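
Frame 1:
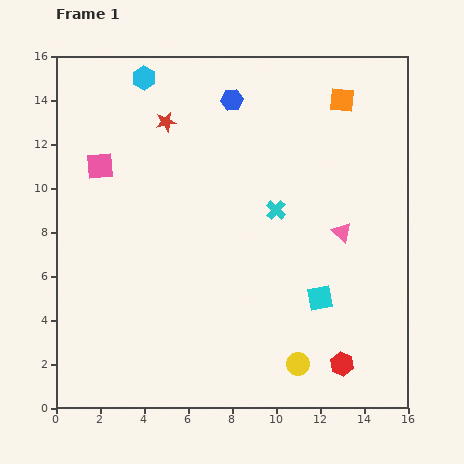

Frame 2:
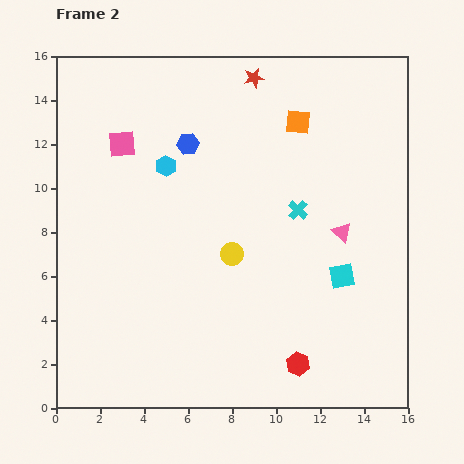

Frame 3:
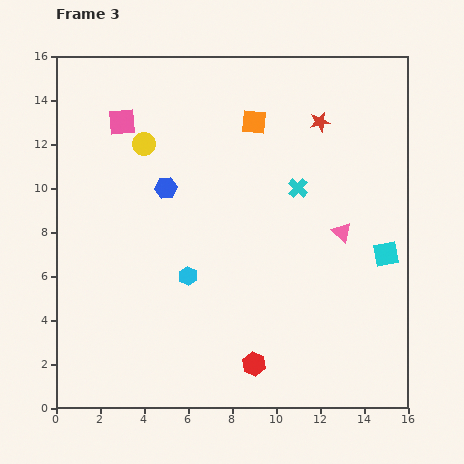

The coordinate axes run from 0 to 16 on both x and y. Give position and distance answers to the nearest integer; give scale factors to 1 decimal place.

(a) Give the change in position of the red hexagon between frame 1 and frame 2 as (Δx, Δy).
(-2, 0)

The red hexagon was at (13, 2) in frame 1 and (11, 2) in frame 2.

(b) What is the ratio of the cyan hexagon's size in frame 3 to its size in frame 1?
0.8×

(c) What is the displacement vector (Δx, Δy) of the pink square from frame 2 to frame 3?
(0, 1)

The pink square was at (3, 12) in frame 2 and (3, 13) in frame 3.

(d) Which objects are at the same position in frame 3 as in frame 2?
the pink triangle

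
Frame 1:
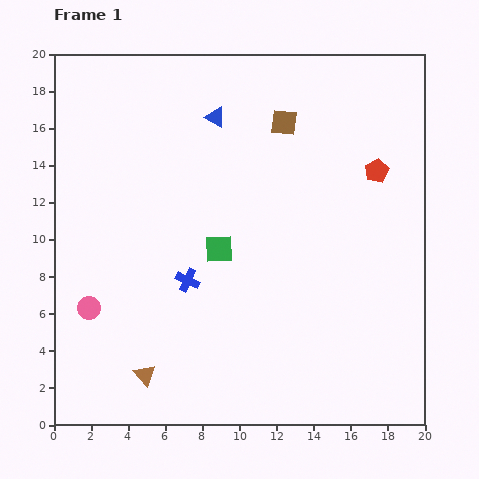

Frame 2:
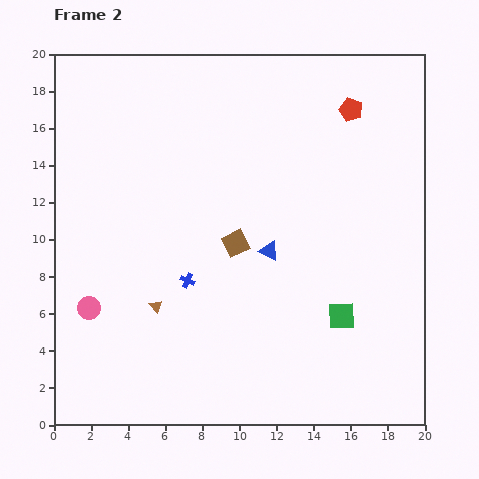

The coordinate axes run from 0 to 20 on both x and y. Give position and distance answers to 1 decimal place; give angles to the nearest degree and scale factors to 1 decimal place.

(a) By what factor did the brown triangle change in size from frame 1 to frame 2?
0.6×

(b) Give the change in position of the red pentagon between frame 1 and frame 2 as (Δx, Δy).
(-1.4, 3.3)

The red pentagon was at (17.4, 13.7) in frame 1 and (16.0, 17.0) in frame 2.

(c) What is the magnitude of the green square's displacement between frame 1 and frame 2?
7.5

The green square moved from (8.9, 9.5) to (15.5, 5.9), a distance of √(6.6² + 3.6²) ≈ 7.5.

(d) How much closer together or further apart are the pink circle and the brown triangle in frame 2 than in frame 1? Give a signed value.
-1.1

Distance in frame 1: 4.7. Distance in frame 2: 3.6.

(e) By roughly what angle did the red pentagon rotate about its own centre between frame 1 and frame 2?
25° counter-clockwise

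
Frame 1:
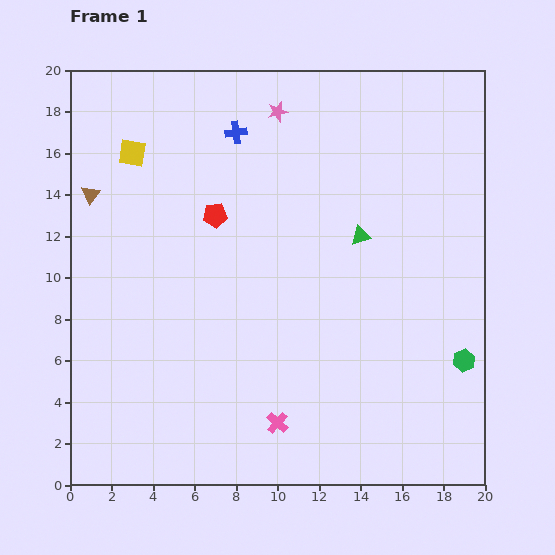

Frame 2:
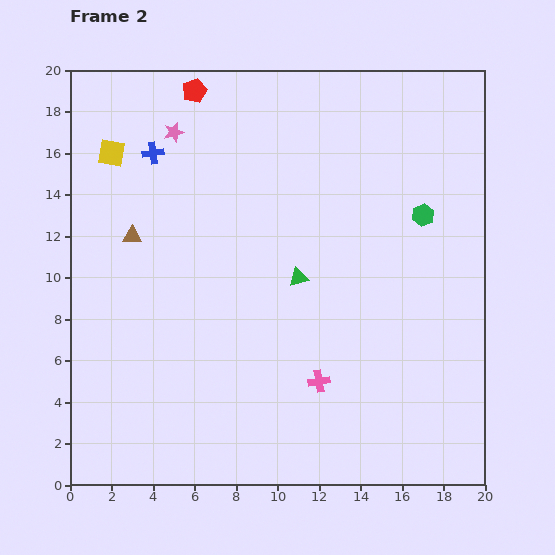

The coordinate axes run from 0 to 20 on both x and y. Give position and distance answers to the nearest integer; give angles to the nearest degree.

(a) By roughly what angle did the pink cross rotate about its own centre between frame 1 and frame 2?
39° clockwise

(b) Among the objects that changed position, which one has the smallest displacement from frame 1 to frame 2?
the yellow square

(moved 1)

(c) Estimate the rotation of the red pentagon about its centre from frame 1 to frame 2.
16° counter-clockwise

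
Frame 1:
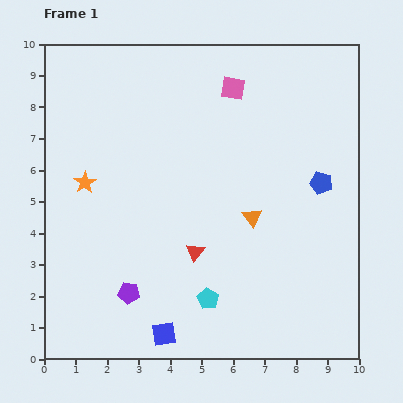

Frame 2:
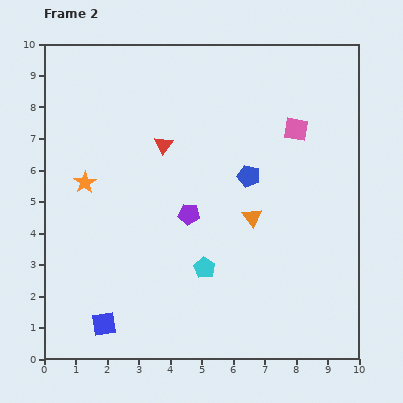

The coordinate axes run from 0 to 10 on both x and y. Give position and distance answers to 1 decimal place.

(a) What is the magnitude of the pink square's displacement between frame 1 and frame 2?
2.4

The pink square moved from (6.0, 8.6) to (8.0, 7.3), a distance of √(2.0² + 1.3²) ≈ 2.4.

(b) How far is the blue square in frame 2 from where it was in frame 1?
1.9

The blue square moved from (3.8, 0.8) to (1.9, 1.1), a distance of √(1.9² + 0.3²) ≈ 1.9.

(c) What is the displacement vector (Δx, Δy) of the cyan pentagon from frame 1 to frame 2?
(-0.1, 1.0)

The cyan pentagon was at (5.2, 1.9) in frame 1 and (5.1, 2.9) in frame 2.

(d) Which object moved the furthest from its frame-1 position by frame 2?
the red triangle

(moved 3.5; next 3.1)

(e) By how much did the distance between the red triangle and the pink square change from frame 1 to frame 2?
-1.1

Distance in frame 1: 5.3. Distance in frame 2: 4.2.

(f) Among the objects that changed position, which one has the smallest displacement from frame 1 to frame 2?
the cyan pentagon

(moved 1.0)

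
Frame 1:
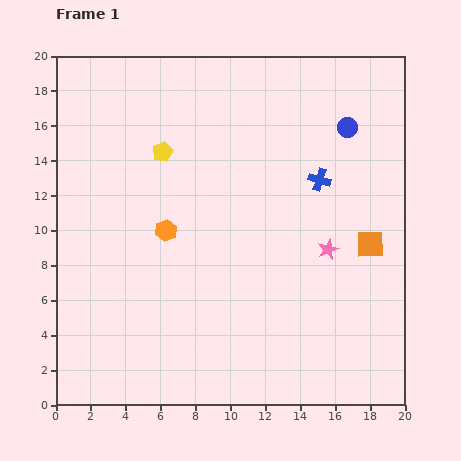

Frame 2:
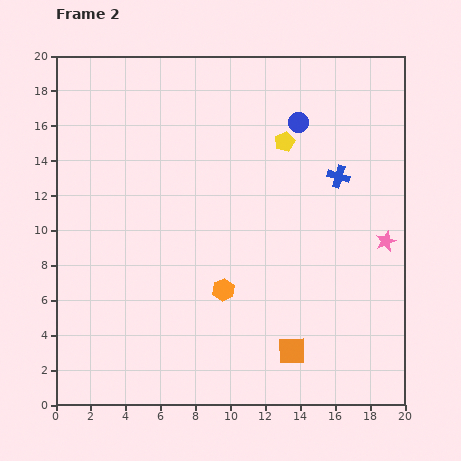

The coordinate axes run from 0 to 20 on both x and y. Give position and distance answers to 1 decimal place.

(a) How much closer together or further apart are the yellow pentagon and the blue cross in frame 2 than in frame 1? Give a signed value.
-5.4

Distance in frame 1: 9.1. Distance in frame 2: 3.7.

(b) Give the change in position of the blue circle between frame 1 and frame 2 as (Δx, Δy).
(-2.8, 0.3)

The blue circle was at (16.7, 15.9) in frame 1 and (13.9, 16.2) in frame 2.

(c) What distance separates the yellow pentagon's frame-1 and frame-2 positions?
7.0

The yellow pentagon moved from (6.1, 14.5) to (13.1, 15.1), a distance of √(7.0² + 0.6²) ≈ 7.0.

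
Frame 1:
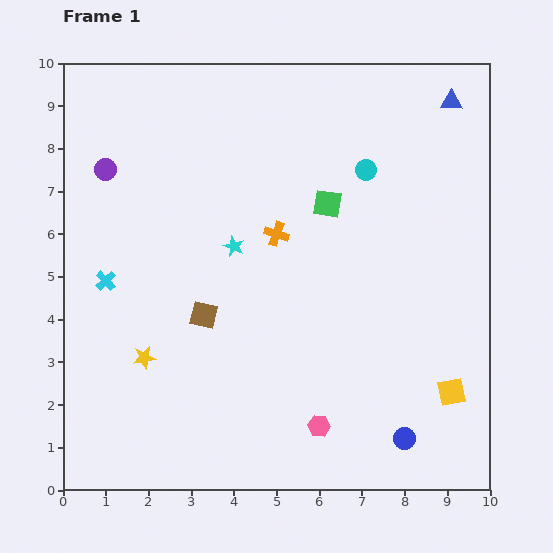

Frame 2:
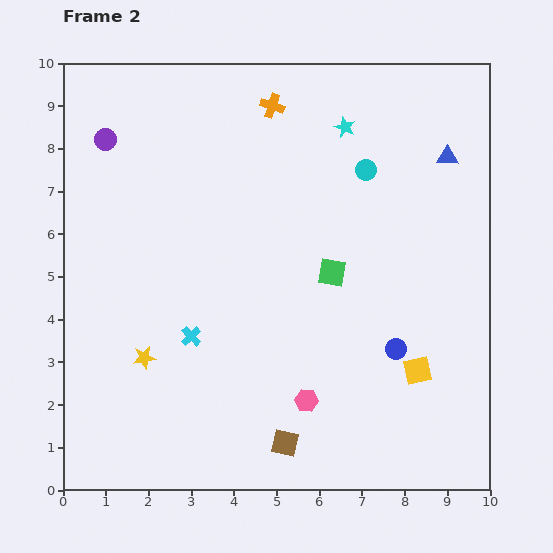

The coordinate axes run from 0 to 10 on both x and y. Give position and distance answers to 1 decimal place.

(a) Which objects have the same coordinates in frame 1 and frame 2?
the yellow star, the cyan circle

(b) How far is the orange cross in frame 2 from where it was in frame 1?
3.0

The orange cross moved from (5.0, 6.0) to (4.9, 9.0), a distance of √(0.1² + 3.0²) ≈ 3.0.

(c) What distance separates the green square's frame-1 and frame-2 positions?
1.6

The green square moved from (6.2, 6.7) to (6.3, 5.1), a distance of √(0.1² + 1.6²) ≈ 1.6.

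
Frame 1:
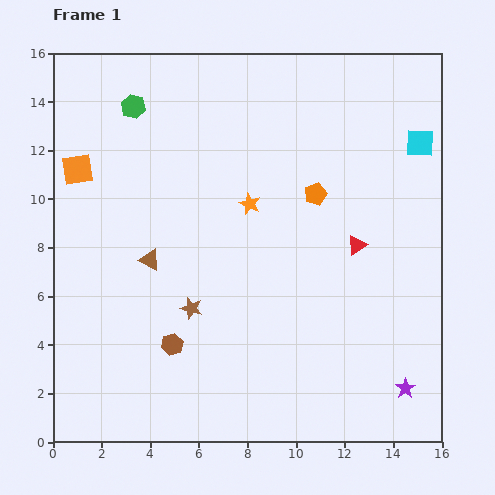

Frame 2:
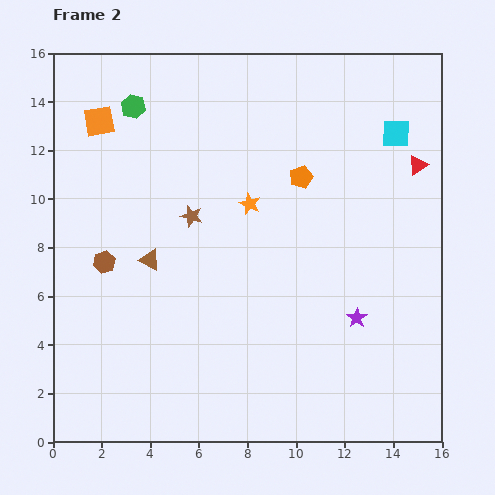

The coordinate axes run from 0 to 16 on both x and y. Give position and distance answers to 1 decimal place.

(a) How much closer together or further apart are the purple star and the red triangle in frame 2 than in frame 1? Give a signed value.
+0.6

Distance in frame 1: 6.2. Distance in frame 2: 6.8.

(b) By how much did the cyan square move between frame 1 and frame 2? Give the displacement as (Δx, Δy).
(-1.0, 0.4)

The cyan square was at (15.1, 12.3) in frame 1 and (14.1, 12.7) in frame 2.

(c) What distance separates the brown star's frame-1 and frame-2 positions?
3.8

The brown star moved from (5.7, 5.5) to (5.7, 9.3), a distance of √(0.0² + 3.8²) ≈ 3.8.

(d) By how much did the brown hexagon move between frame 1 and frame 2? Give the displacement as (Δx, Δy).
(-2.8, 3.4)

The brown hexagon was at (4.9, 4.0) in frame 1 and (2.1, 7.4) in frame 2.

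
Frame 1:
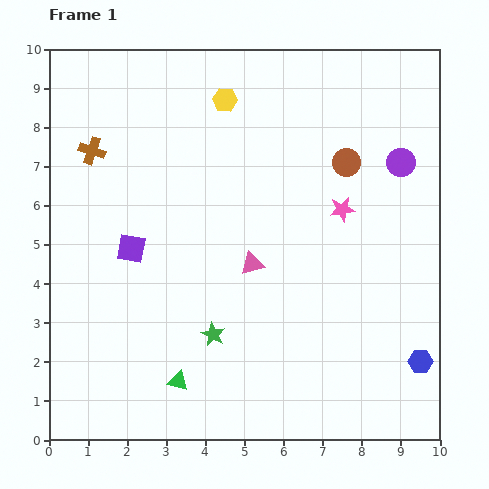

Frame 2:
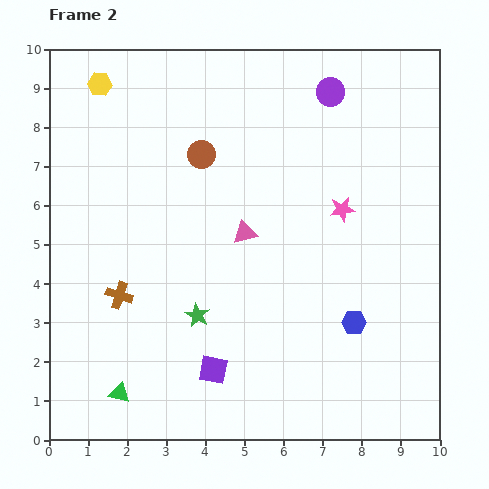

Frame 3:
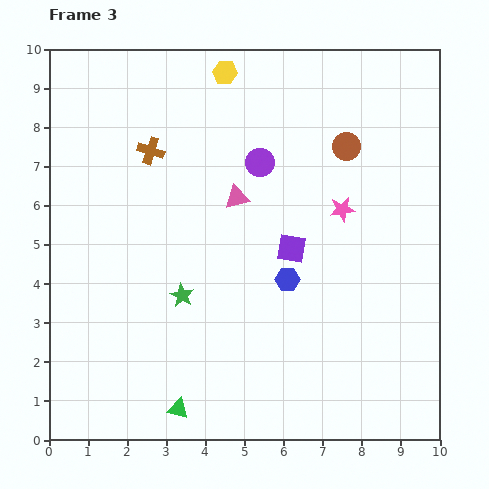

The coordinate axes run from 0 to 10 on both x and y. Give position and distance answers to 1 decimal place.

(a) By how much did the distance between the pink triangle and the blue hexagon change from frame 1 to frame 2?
-1.4

Distance in frame 1: 5.0. Distance in frame 2: 3.6.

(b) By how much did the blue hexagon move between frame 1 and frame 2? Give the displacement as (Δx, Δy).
(-1.7, 1.0)

The blue hexagon was at (9.5, 2.0) in frame 1 and (7.8, 3.0) in frame 2.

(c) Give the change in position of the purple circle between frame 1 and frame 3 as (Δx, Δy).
(-3.6, 0.0)

The purple circle was at (9.0, 7.1) in frame 1 and (5.4, 7.1) in frame 3.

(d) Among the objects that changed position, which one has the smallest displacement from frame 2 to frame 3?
the green star

(moved 0.6)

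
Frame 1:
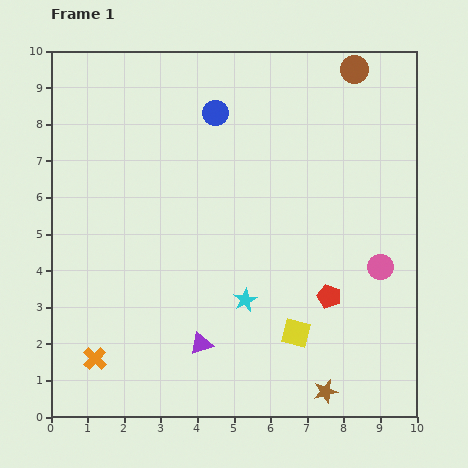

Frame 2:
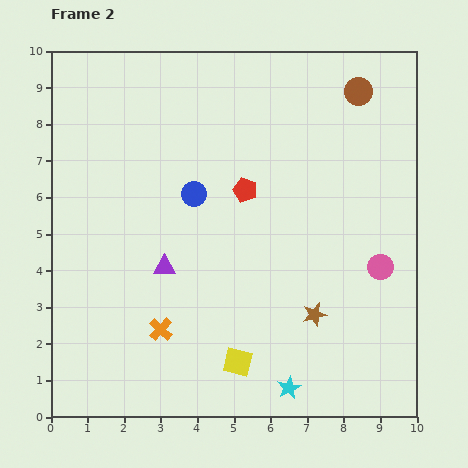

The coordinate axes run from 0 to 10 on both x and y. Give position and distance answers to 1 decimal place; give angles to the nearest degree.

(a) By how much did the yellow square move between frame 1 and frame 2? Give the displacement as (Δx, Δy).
(-1.6, -0.8)

The yellow square was at (6.7, 2.3) in frame 1 and (5.1, 1.5) in frame 2.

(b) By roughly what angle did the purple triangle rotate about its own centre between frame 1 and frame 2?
19° clockwise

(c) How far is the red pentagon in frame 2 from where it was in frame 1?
3.7

The red pentagon moved from (7.6, 3.3) to (5.3, 6.2), a distance of √(2.3² + 2.9²) ≈ 3.7.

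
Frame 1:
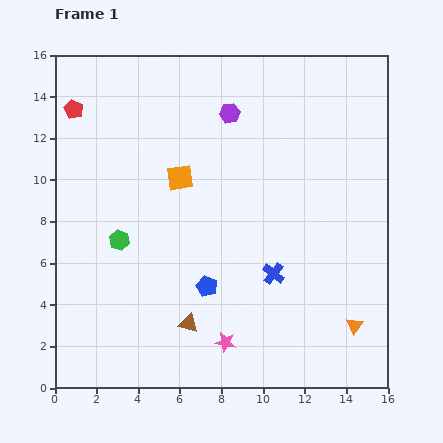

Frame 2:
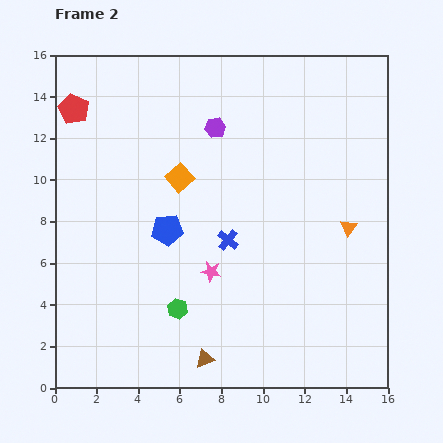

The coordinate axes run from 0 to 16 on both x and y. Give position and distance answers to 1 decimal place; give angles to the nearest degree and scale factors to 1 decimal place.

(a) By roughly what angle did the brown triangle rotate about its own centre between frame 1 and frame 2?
34° counter-clockwise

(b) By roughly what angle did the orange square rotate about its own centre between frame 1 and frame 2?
32° counter-clockwise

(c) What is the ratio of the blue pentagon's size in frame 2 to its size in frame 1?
1.5×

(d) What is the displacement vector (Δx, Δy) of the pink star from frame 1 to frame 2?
(-0.7, 3.4)

The pink star was at (8.2, 2.2) in frame 1 and (7.5, 5.6) in frame 2.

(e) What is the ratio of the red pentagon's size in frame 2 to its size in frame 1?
1.6×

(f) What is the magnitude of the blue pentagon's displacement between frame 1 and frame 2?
3.3

The blue pentagon moved from (7.3, 4.9) to (5.4, 7.6), a distance of √(1.9² + 2.7²) ≈ 3.3.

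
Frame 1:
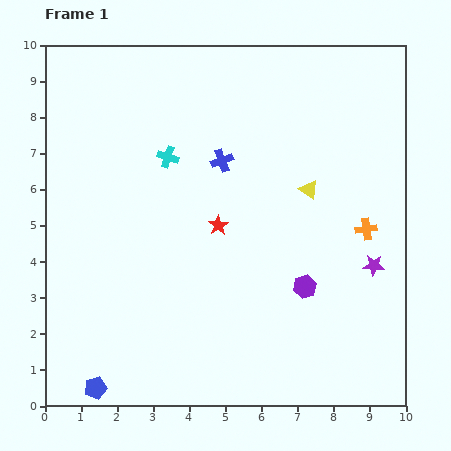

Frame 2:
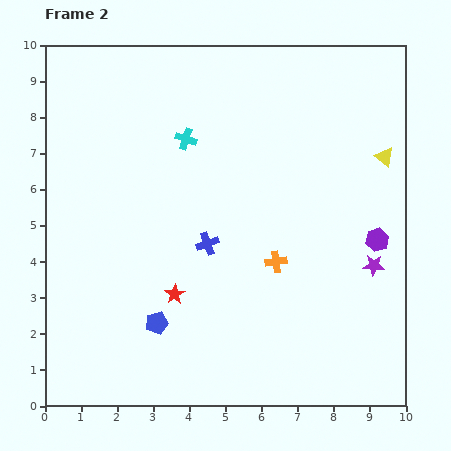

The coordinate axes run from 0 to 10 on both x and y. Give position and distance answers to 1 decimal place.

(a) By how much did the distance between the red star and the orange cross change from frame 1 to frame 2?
-1.2

Distance in frame 1: 4.1. Distance in frame 2: 2.9.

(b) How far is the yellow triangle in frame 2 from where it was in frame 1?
2.3

The yellow triangle moved from (7.3, 6.0) to (9.4, 6.9), a distance of √(2.1² + 0.9²) ≈ 2.3.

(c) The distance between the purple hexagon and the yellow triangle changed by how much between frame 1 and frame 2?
-0.4

Distance in frame 1: 2.7. Distance in frame 2: 2.3.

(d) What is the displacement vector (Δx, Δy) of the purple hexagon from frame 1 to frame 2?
(2.0, 1.3)

The purple hexagon was at (7.2, 3.3) in frame 1 and (9.2, 4.6) in frame 2.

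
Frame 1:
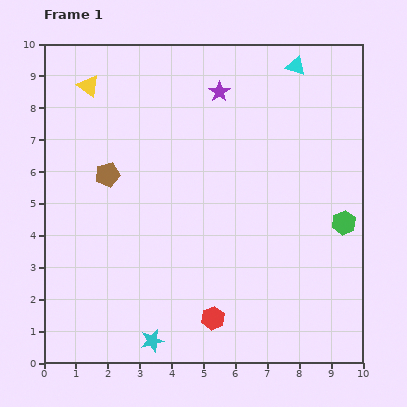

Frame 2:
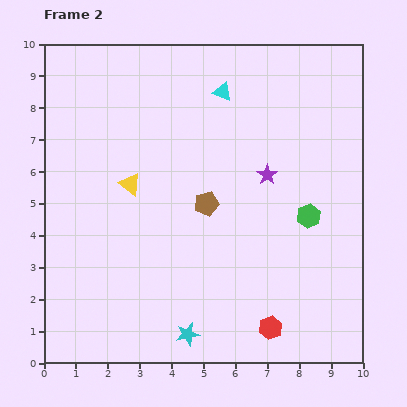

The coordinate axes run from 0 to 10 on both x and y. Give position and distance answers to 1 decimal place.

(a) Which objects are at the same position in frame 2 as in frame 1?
none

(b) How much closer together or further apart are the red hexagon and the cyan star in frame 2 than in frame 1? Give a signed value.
+0.6

Distance in frame 1: 2.0. Distance in frame 2: 2.6.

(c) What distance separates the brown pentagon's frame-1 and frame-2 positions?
3.2

The brown pentagon moved from (2.0, 5.9) to (5.1, 5.0), a distance of √(3.1² + 0.9²) ≈ 3.2.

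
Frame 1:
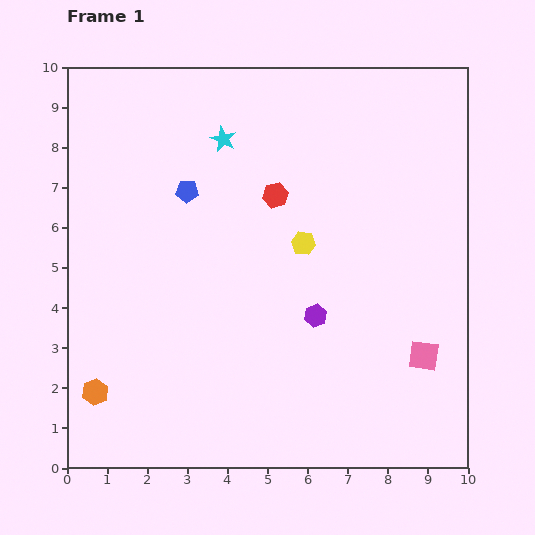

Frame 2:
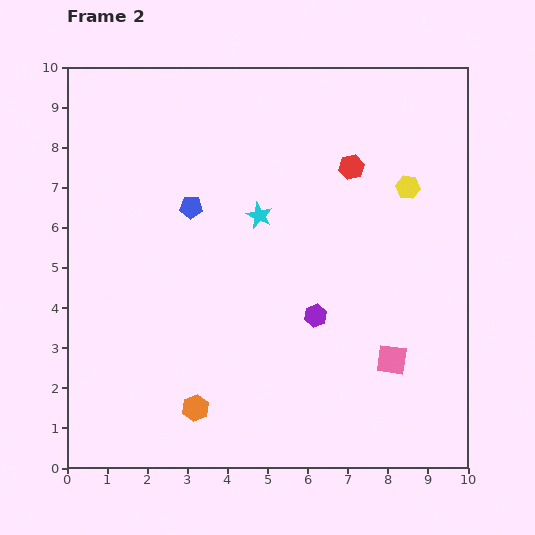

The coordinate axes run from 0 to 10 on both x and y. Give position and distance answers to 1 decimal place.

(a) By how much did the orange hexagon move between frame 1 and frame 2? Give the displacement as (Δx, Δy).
(2.5, -0.4)

The orange hexagon was at (0.7, 1.9) in frame 1 and (3.2, 1.5) in frame 2.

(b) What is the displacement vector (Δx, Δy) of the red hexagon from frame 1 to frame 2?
(1.9, 0.7)

The red hexagon was at (5.2, 6.8) in frame 1 and (7.1, 7.5) in frame 2.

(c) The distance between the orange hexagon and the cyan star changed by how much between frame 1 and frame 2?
-2.0

Distance in frame 1: 7.1. Distance in frame 2: 5.1.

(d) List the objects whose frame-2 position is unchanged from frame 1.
the purple hexagon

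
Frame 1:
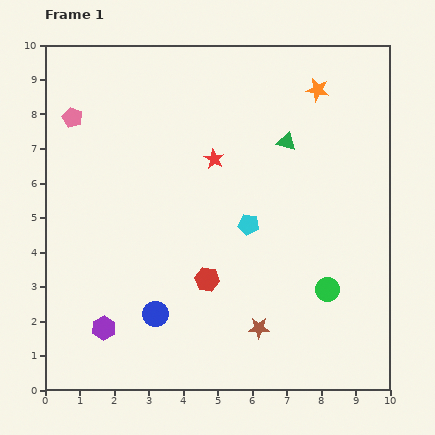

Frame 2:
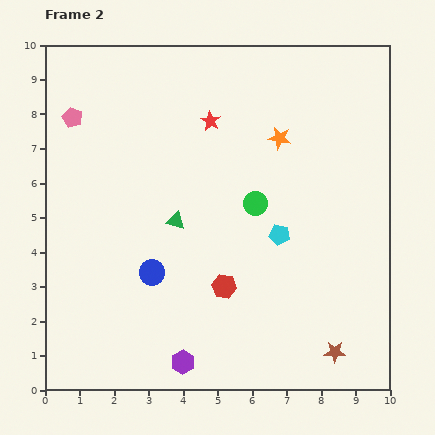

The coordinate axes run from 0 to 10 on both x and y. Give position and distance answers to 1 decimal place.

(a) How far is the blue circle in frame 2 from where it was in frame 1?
1.2

The blue circle moved from (3.2, 2.2) to (3.1, 3.4), a distance of √(0.1² + 1.2²) ≈ 1.2.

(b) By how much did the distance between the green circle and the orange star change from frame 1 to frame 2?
-3.8

Distance in frame 1: 5.8. Distance in frame 2: 2.0.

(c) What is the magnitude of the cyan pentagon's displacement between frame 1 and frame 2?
0.9

The cyan pentagon moved from (5.9, 4.8) to (6.8, 4.5), a distance of √(0.9² + 0.3²) ≈ 0.9.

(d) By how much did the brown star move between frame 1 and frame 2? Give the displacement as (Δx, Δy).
(2.2, -0.7)

The brown star was at (6.2, 1.8) in frame 1 and (8.4, 1.1) in frame 2.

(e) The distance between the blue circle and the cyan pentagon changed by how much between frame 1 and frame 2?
+0.2

Distance in frame 1: 3.7. Distance in frame 2: 3.9.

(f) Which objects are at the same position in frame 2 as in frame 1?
the pink pentagon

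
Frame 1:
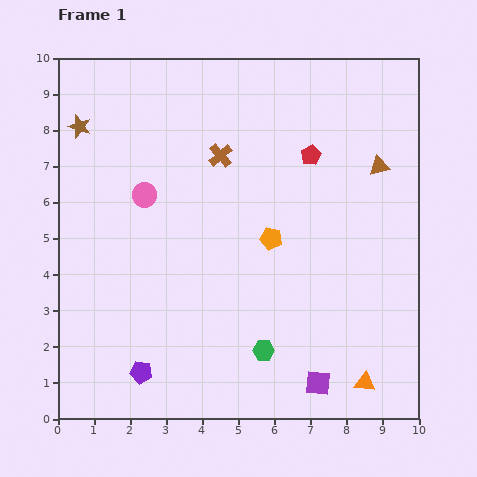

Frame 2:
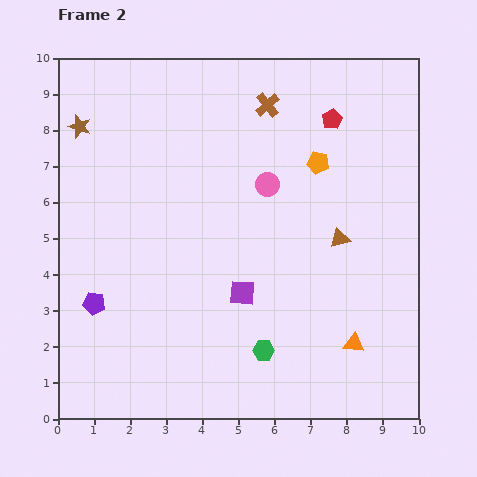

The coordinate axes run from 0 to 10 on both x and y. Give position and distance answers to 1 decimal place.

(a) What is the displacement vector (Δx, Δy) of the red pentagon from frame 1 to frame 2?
(0.6, 1.0)

The red pentagon was at (7.0, 7.3) in frame 1 and (7.6, 8.3) in frame 2.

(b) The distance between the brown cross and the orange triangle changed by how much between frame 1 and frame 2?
-0.5

Distance in frame 1: 7.5. Distance in frame 2: 7.0.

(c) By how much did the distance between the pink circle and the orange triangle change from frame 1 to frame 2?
-3.0

Distance in frame 1: 8.0. Distance in frame 2: 5.0.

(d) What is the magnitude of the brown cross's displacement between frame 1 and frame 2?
1.9

The brown cross moved from (4.5, 7.3) to (5.8, 8.7), a distance of √(1.3² + 1.4²) ≈ 1.9.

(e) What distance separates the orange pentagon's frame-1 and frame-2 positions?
2.5

The orange pentagon moved from (5.9, 5.0) to (7.2, 7.1), a distance of √(1.3² + 2.1²) ≈ 2.5.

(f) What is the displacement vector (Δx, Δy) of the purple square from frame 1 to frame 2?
(-2.1, 2.5)

The purple square was at (7.2, 1.0) in frame 1 and (5.1, 3.5) in frame 2.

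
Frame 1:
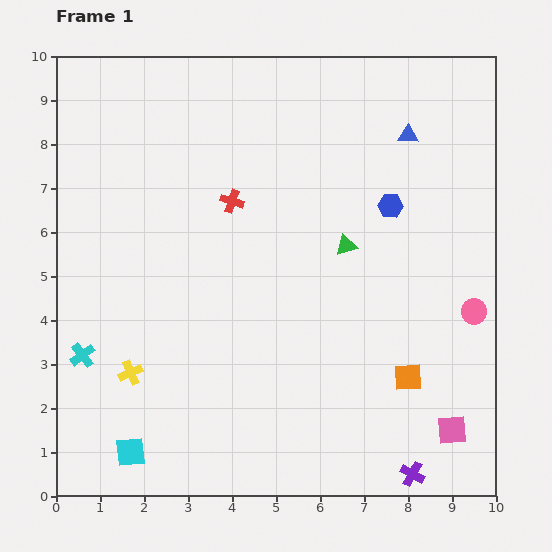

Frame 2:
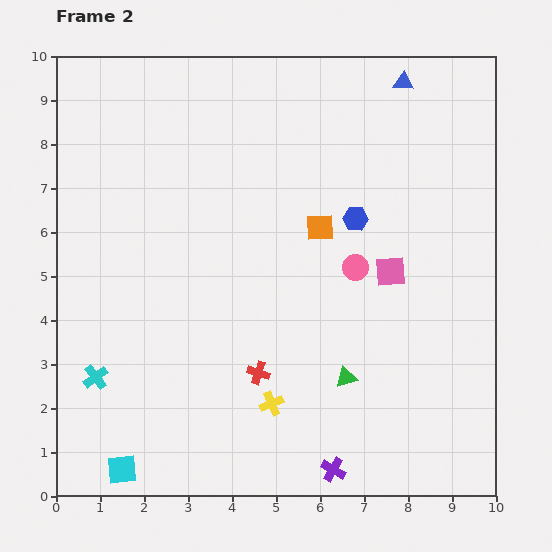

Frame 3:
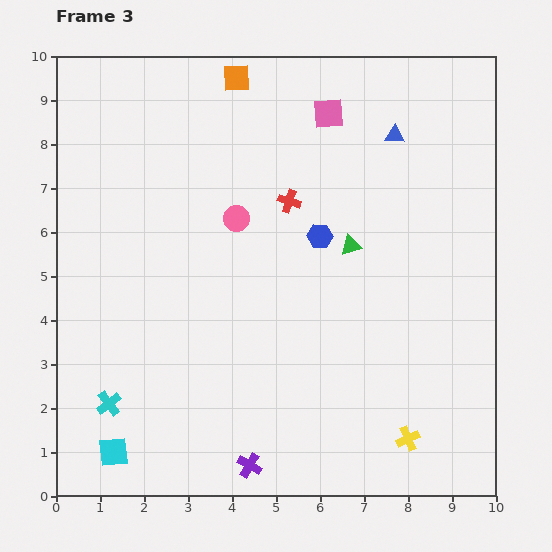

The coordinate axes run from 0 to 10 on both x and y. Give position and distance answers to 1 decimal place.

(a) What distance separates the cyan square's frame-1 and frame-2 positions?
0.4

The cyan square moved from (1.7, 1.0) to (1.5, 0.6), a distance of √(0.2² + 0.4²) ≈ 0.4.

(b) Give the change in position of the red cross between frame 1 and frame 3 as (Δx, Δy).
(1.3, 0.0)

The red cross was at (4.0, 6.7) in frame 1 and (5.3, 6.7) in frame 3.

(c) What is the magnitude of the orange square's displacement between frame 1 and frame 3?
7.8

The orange square moved from (8.0, 2.7) to (4.1, 9.5), a distance of √(3.9² + 6.8²) ≈ 7.8.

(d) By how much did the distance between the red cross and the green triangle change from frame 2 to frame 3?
-0.3

Distance in frame 2: 2.0. Distance in frame 3: 1.7.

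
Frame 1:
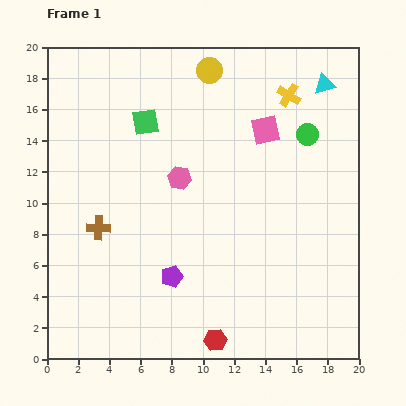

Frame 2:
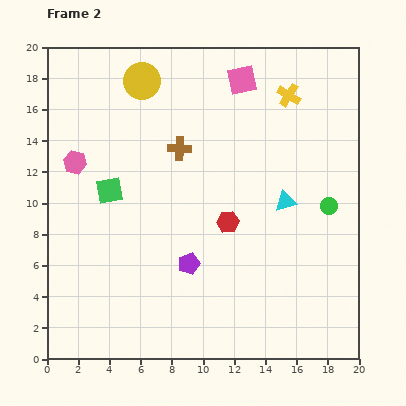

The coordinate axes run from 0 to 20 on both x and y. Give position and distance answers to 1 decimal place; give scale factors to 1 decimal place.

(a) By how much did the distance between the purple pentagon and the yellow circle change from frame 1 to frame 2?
-1.3

Distance in frame 1: 13.4. Distance in frame 2: 12.1.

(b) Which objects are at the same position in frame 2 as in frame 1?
the yellow cross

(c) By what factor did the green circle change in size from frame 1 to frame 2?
0.8×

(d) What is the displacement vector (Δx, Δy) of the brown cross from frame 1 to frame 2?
(5.2, 5.1)

The brown cross was at (3.3, 8.4) in frame 1 and (8.5, 13.5) in frame 2.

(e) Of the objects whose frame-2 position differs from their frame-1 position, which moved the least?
the purple pentagon

(moved 1.4)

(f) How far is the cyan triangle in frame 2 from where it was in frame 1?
7.9

The cyan triangle moved from (17.8, 17.6) to (15.3, 10.1), a distance of √(2.5² + 7.5²) ≈ 7.9.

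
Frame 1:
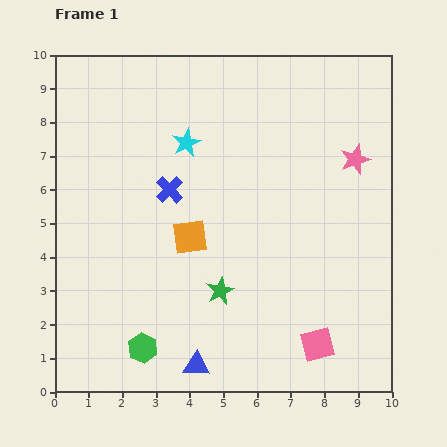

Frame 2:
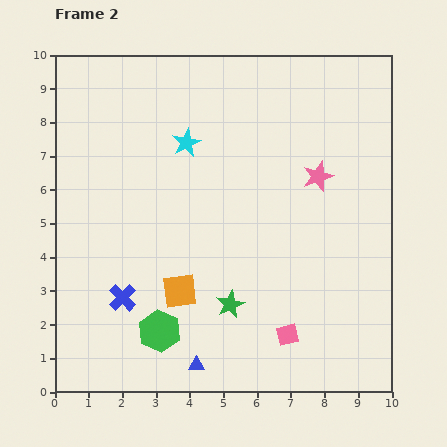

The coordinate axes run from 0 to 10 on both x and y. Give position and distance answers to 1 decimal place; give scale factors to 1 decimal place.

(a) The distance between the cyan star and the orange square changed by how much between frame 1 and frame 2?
+1.6

Distance in frame 1: 2.8. Distance in frame 2: 4.4.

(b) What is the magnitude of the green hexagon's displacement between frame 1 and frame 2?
0.7

The green hexagon moved from (2.6, 1.3) to (3.1, 1.8), a distance of √(0.5² + 0.5²) ≈ 0.7.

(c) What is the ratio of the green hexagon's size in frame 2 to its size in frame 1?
1.4×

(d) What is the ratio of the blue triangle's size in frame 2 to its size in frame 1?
0.6×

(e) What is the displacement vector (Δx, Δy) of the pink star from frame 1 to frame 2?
(-1.1, -0.5)

The pink star was at (8.9, 6.9) in frame 1 and (7.8, 6.4) in frame 2.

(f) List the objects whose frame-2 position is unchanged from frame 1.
the cyan star, the blue triangle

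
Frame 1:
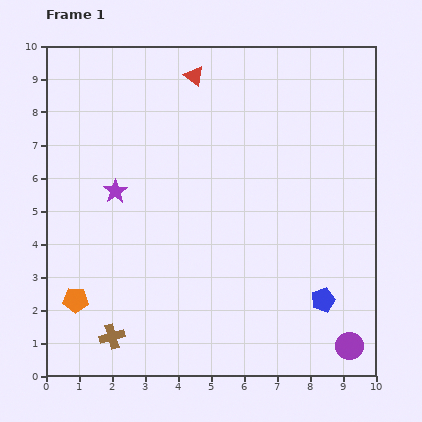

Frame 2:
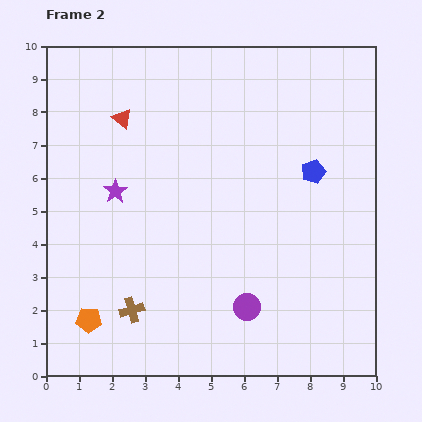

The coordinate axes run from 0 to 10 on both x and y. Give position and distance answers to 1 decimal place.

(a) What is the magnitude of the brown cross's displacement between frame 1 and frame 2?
1.0

The brown cross moved from (2.0, 1.2) to (2.6, 2.0), a distance of √(0.6² + 0.8²) ≈ 1.0.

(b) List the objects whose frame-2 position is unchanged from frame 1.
the purple star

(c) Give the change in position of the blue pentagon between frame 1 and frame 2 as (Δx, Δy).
(-0.3, 3.9)

The blue pentagon was at (8.4, 2.3) in frame 1 and (8.1, 6.2) in frame 2.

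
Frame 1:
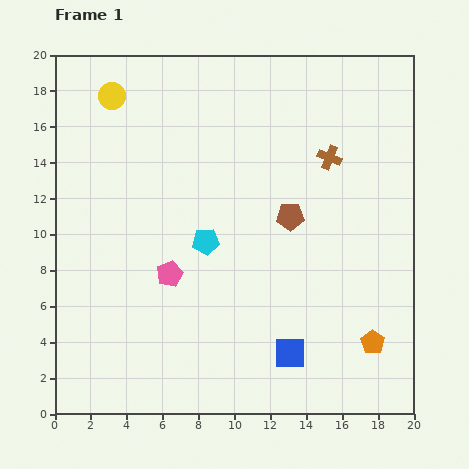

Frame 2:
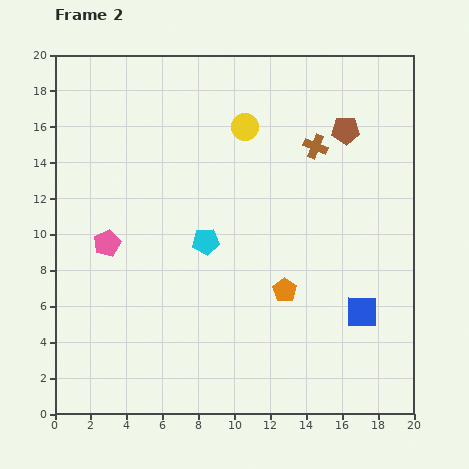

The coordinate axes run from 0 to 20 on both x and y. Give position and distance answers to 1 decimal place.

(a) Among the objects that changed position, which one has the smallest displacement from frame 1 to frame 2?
the brown cross

(moved 1.0)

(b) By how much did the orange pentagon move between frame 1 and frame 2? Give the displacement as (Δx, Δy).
(-4.9, 2.9)

The orange pentagon was at (17.7, 4.0) in frame 1 and (12.8, 6.9) in frame 2.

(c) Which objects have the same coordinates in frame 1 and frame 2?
the cyan pentagon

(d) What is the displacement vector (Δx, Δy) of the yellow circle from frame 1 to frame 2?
(7.4, -1.7)

The yellow circle was at (3.2, 17.7) in frame 1 and (10.6, 16.0) in frame 2.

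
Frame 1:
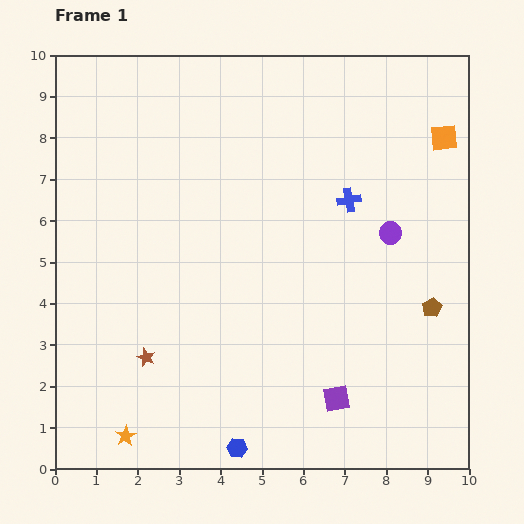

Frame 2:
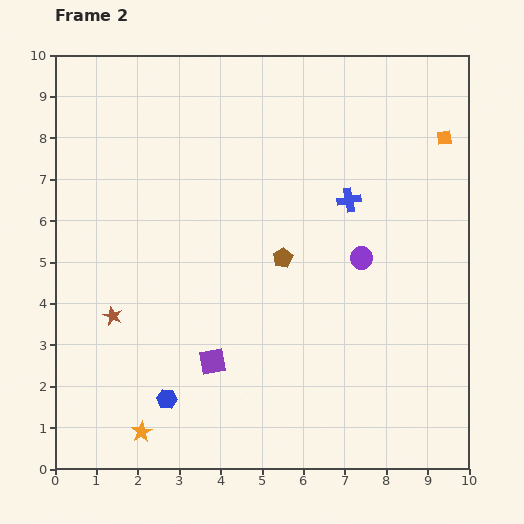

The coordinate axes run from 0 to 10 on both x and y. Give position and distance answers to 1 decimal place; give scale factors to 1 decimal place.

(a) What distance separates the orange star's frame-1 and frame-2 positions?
0.4

The orange star moved from (1.7, 0.8) to (2.1, 0.9), a distance of √(0.4² + 0.1²) ≈ 0.4.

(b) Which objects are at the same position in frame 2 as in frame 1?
the blue cross, the orange square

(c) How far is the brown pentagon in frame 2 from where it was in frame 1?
3.8

The brown pentagon moved from (9.1, 3.9) to (5.5, 5.1), a distance of √(3.6² + 1.2²) ≈ 3.8.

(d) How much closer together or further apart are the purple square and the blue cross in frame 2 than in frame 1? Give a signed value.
+0.3

Distance in frame 1: 4.8. Distance in frame 2: 5.1.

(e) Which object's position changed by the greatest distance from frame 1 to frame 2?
the brown pentagon

(moved 3.8; next 3.1)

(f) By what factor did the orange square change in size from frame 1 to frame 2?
0.6×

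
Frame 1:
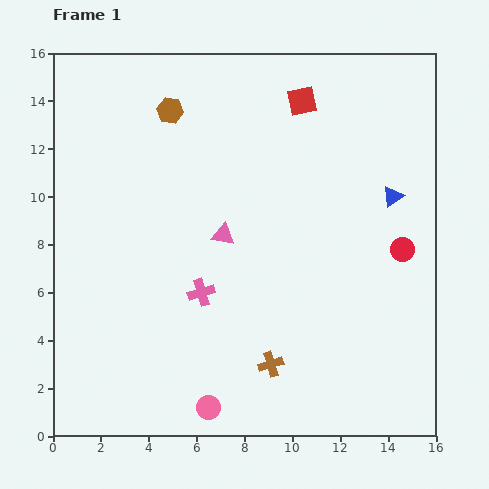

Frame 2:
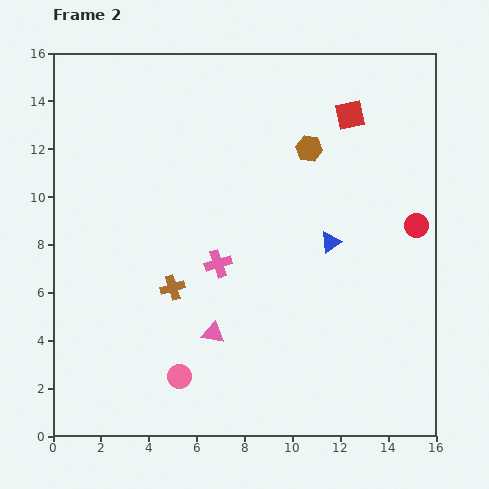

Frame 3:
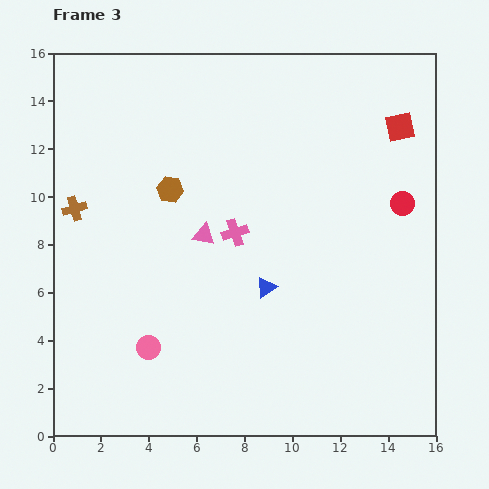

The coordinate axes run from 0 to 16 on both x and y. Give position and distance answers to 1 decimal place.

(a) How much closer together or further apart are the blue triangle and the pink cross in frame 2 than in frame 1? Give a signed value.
-4.1

Distance in frame 1: 8.9. Distance in frame 2: 4.8.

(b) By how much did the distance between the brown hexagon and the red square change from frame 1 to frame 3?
+4.4

Distance in frame 1: 5.5. Distance in frame 3: 9.9.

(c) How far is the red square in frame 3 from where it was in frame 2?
2.2

The red square moved from (12.4, 13.4) to (14.5, 12.9), a distance of √(2.1² + 0.5²) ≈ 2.2.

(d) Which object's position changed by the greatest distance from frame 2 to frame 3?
the brown hexagon

(moved 6.0; next 5.3)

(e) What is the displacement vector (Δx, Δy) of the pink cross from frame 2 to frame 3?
(0.7, 1.3)

The pink cross was at (6.9, 7.2) in frame 2 and (7.6, 8.5) in frame 3.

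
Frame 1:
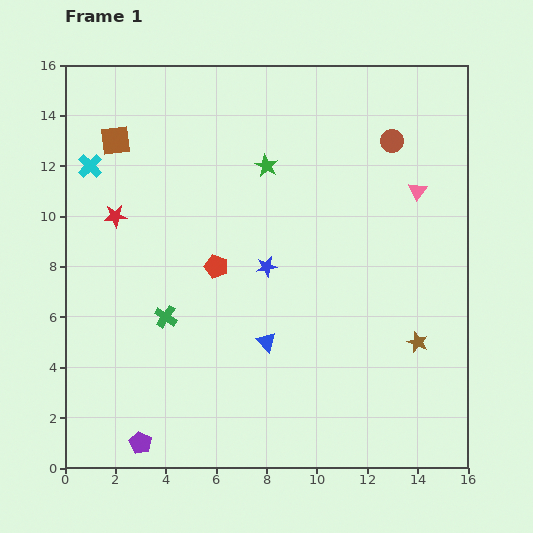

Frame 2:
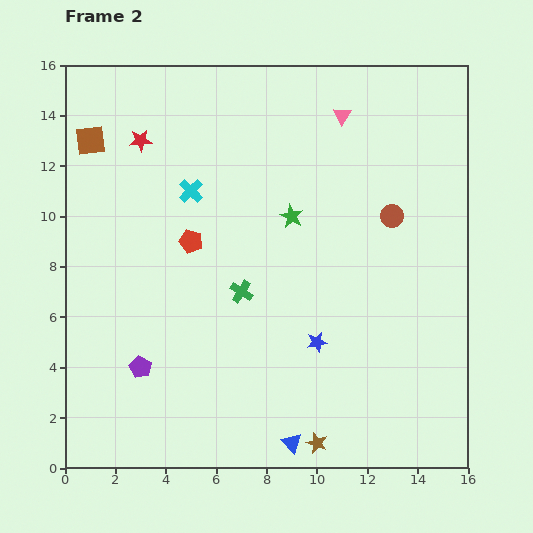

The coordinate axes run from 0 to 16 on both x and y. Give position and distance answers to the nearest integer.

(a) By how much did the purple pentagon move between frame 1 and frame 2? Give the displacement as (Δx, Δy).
(0, 3)

The purple pentagon was at (3, 1) in frame 1 and (3, 4) in frame 2.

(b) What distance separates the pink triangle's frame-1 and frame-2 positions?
4

The pink triangle moved from (14, 11) to (11, 14), a distance of √(3² + 3²) ≈ 4.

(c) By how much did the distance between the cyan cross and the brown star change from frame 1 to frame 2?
-4

Distance in frame 1: 15. Distance in frame 2: 11.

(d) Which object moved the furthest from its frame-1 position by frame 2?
the brown star

(moved 6; next 4)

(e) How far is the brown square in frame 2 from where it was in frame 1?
1

The brown square moved from (2, 13) to (1, 13), a distance of √(1² + 0²) ≈ 1.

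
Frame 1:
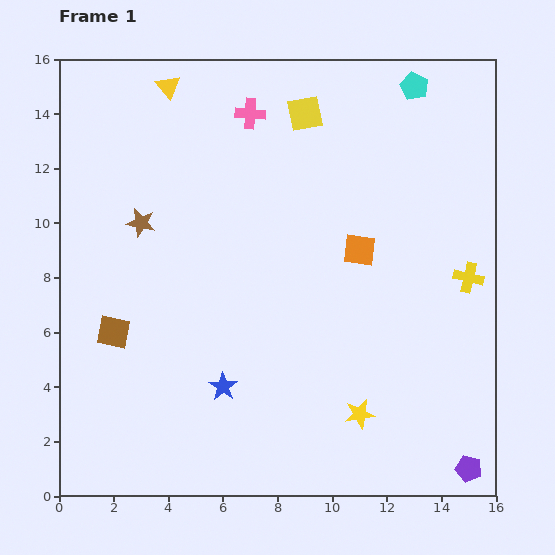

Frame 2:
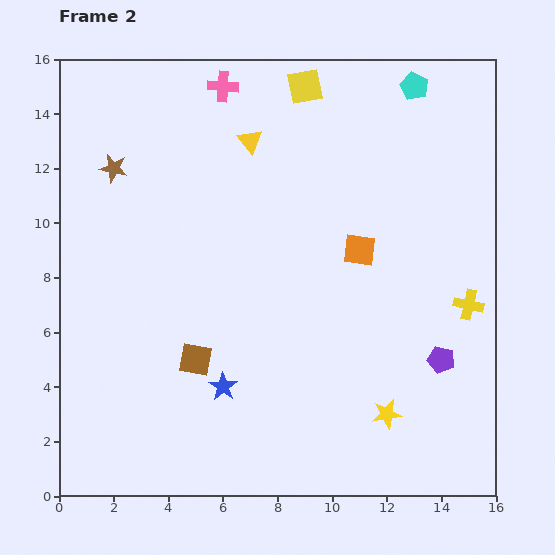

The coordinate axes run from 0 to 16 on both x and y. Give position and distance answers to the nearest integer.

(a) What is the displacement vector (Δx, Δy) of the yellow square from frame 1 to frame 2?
(0, 1)

The yellow square was at (9, 14) in frame 1 and (9, 15) in frame 2.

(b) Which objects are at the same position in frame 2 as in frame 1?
the cyan pentagon, the blue star, the orange square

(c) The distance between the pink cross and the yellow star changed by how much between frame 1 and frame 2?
+1

Distance in frame 1: 12. Distance in frame 2: 13.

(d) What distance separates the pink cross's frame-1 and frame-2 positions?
1

The pink cross moved from (7, 14) to (6, 15), a distance of √(1² + 1²) ≈ 1.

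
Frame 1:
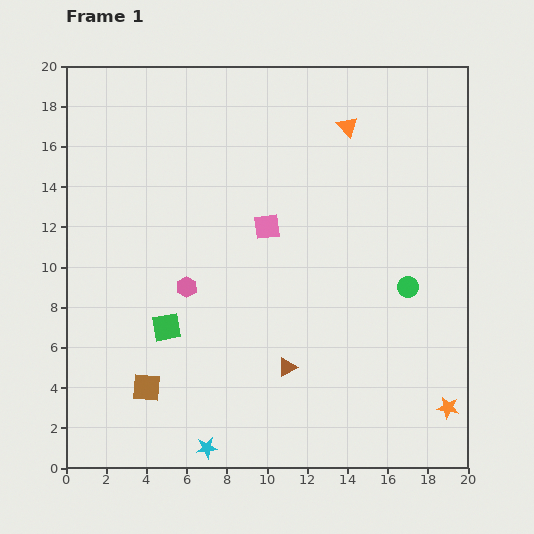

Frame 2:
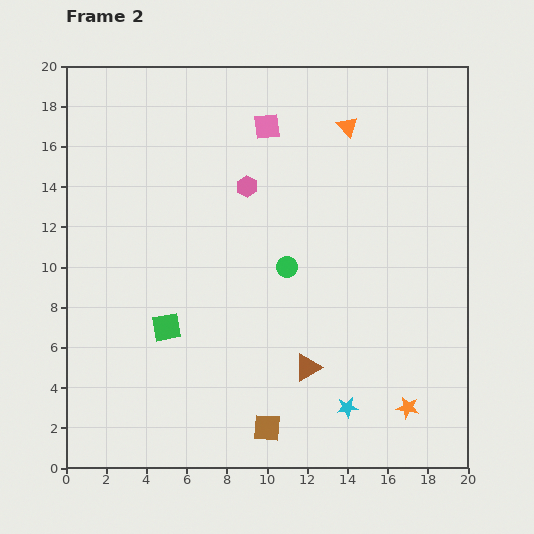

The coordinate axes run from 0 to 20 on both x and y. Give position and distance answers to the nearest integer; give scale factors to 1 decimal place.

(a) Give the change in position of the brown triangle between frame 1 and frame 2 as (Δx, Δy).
(1, 0)

The brown triangle was at (11, 5) in frame 1 and (12, 5) in frame 2.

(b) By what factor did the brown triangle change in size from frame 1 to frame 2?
1.5×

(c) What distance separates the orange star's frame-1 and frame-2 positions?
2

The orange star moved from (19, 3) to (17, 3), a distance of √(2² + 0²) ≈ 2.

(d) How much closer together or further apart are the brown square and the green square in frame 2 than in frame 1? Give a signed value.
+4

Distance in frame 1: 3. Distance in frame 2: 7.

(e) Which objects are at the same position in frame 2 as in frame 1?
the orange triangle, the green square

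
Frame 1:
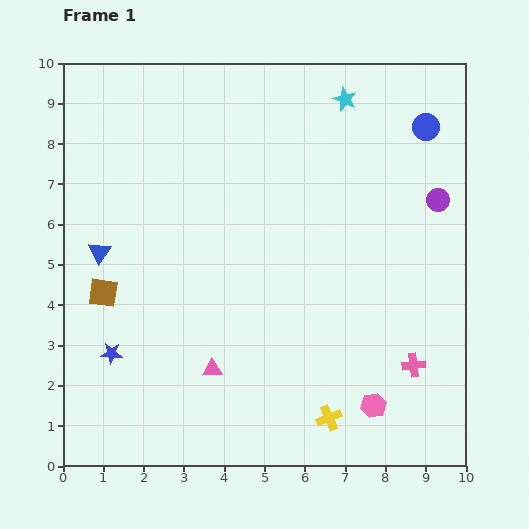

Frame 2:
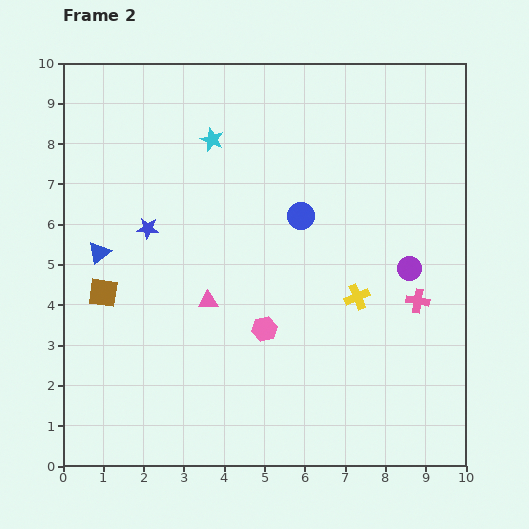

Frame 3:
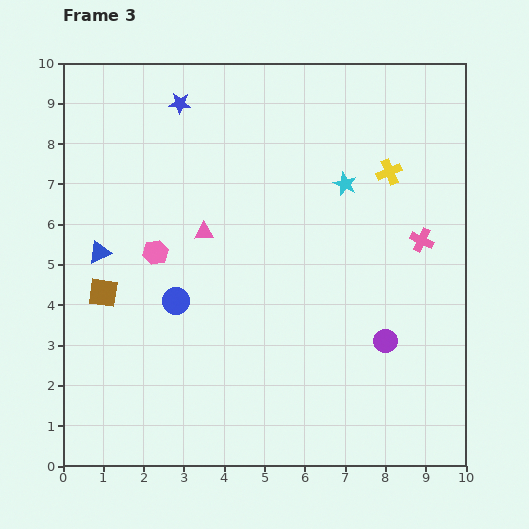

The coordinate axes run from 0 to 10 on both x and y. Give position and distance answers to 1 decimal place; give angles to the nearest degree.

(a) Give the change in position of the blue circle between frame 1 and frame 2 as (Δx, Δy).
(-3.1, -2.2)

The blue circle was at (9.0, 8.4) in frame 1 and (5.9, 6.2) in frame 2.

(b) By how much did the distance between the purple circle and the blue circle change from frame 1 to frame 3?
+3.5

Distance in frame 1: 1.8. Distance in frame 3: 5.3.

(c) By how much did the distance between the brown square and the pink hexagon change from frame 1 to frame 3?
-5.7

Distance in frame 1: 7.3. Distance in frame 3: 1.6.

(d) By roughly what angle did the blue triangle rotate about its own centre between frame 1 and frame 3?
31° clockwise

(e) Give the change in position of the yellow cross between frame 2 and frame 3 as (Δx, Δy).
(0.8, 3.1)

The yellow cross was at (7.3, 4.2) in frame 2 and (8.1, 7.3) in frame 3.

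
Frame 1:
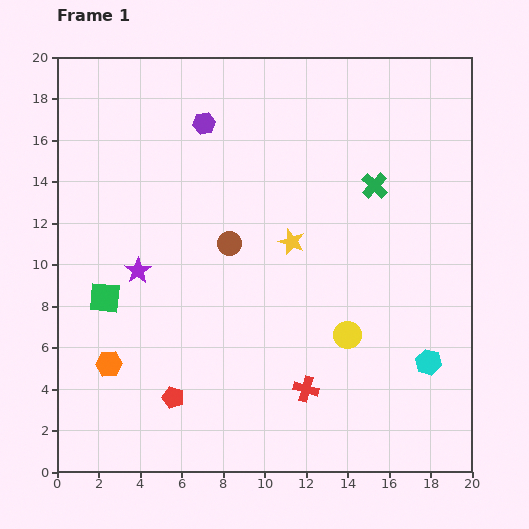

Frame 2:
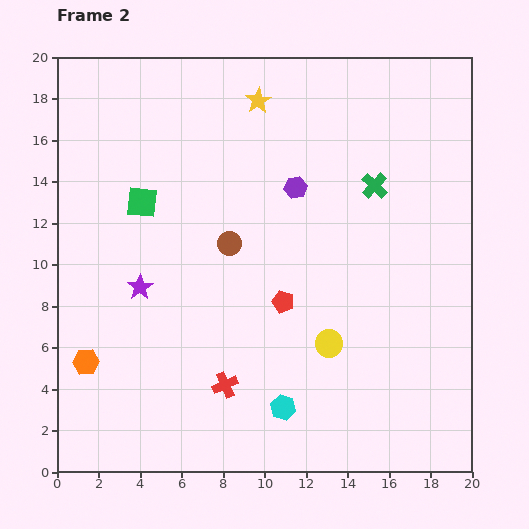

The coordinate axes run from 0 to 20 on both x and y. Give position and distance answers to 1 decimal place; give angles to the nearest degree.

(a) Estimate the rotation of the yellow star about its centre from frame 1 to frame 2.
20° clockwise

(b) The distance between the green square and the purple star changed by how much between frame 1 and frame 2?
+2.0

Distance in frame 1: 2.1. Distance in frame 2: 4.1.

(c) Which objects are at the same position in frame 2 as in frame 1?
the brown circle, the green cross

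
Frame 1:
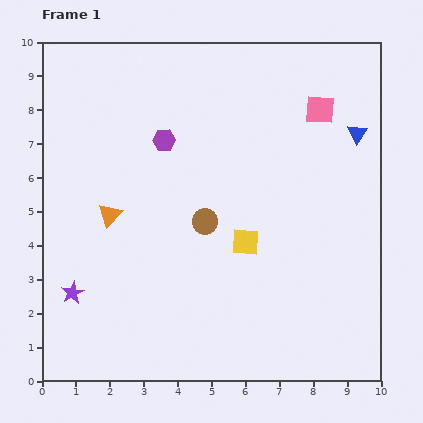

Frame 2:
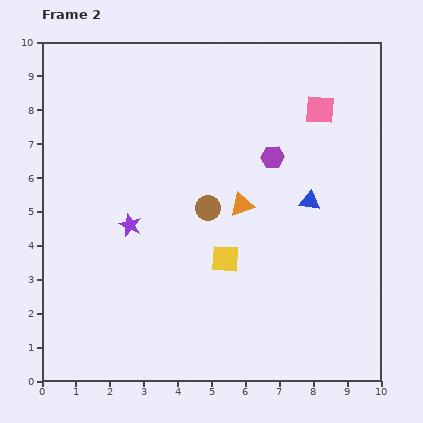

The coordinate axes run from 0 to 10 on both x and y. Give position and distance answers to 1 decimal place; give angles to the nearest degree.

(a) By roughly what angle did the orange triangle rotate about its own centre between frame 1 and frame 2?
30° clockwise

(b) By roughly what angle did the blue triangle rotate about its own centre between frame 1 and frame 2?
54° counter-clockwise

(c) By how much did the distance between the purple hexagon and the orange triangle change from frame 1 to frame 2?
-1.0

Distance in frame 1: 2.7. Distance in frame 2: 1.7.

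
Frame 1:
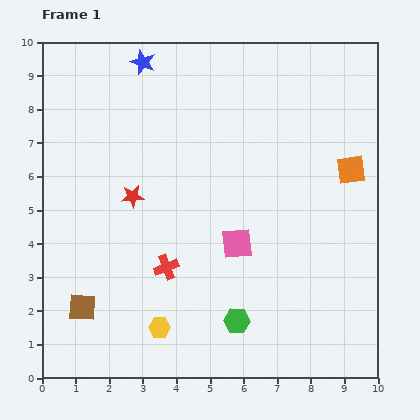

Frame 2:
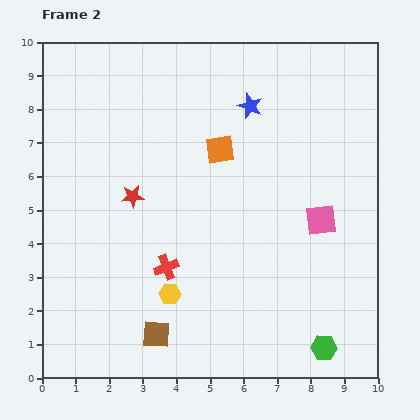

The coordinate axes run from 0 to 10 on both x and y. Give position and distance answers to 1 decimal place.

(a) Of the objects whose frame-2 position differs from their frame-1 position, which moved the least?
the yellow hexagon

(moved 1.0)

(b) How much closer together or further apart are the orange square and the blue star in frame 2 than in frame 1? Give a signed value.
-5.4

Distance in frame 1: 7.0. Distance in frame 2: 1.6.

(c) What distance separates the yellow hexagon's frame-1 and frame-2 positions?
1.0

The yellow hexagon moved from (3.5, 1.5) to (3.8, 2.5), a distance of √(0.3² + 1.0²) ≈ 1.0.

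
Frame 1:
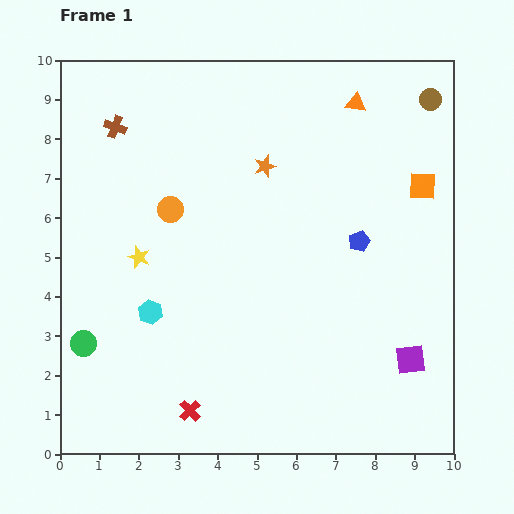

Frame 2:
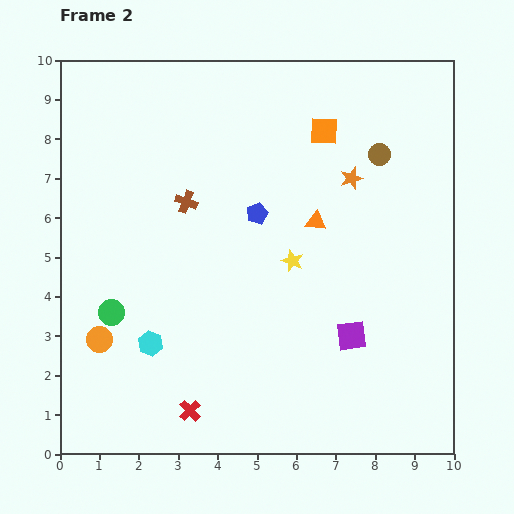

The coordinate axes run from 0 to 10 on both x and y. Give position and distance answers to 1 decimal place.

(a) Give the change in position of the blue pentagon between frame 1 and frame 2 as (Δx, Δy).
(-2.6, 0.7)

The blue pentagon was at (7.6, 5.4) in frame 1 and (5.0, 6.1) in frame 2.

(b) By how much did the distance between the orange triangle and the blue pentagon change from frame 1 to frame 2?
-2.0

Distance in frame 1: 3.5. Distance in frame 2: 1.5.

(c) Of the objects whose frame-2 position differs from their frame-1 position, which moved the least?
the cyan hexagon

(moved 0.8)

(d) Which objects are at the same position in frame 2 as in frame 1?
the red cross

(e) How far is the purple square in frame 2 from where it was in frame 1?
1.6

The purple square moved from (8.9, 2.4) to (7.4, 3.0), a distance of √(1.5² + 0.6²) ≈ 1.6.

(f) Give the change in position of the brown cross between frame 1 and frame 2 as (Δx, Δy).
(1.8, -1.9)

The brown cross was at (1.4, 8.3) in frame 1 and (3.2, 6.4) in frame 2.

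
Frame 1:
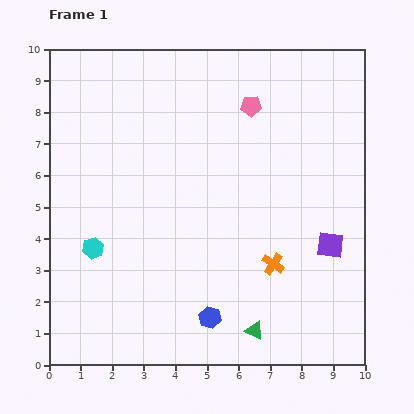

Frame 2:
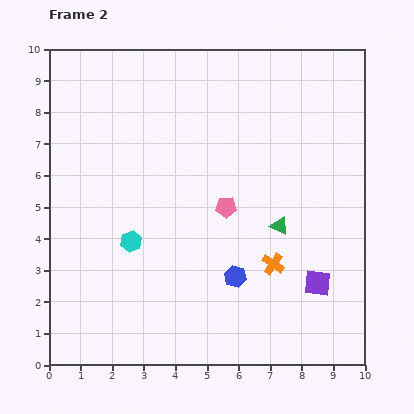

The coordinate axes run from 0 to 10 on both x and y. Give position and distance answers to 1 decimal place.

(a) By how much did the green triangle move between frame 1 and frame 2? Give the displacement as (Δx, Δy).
(0.8, 3.3)

The green triangle was at (6.5, 1.1) in frame 1 and (7.3, 4.4) in frame 2.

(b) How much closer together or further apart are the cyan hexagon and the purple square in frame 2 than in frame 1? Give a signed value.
-1.5

Distance in frame 1: 7.5. Distance in frame 2: 6.0.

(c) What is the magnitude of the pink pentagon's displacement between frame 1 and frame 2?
3.3

The pink pentagon moved from (6.4, 8.2) to (5.6, 5.0), a distance of √(0.8² + 3.2²) ≈ 3.3.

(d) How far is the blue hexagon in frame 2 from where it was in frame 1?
1.5

The blue hexagon moved from (5.1, 1.5) to (5.9, 2.8), a distance of √(0.8² + 1.3²) ≈ 1.5.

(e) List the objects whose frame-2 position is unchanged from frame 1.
the orange cross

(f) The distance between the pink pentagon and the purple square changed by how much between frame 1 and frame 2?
-1.3

Distance in frame 1: 5.1. Distance in frame 2: 3.8.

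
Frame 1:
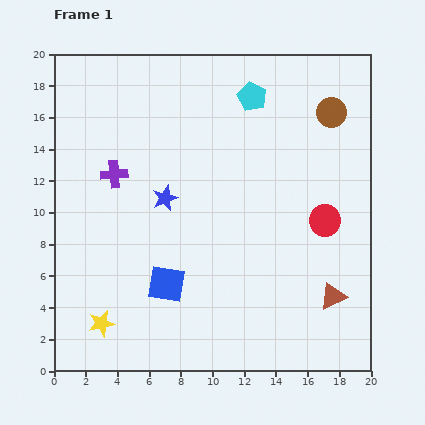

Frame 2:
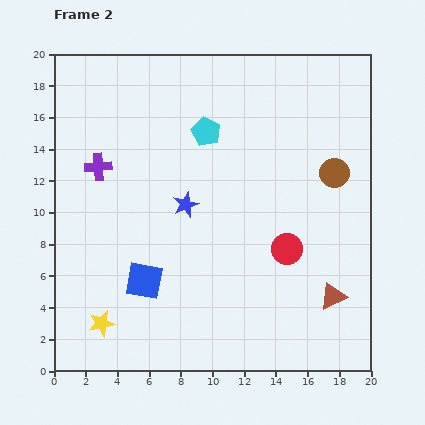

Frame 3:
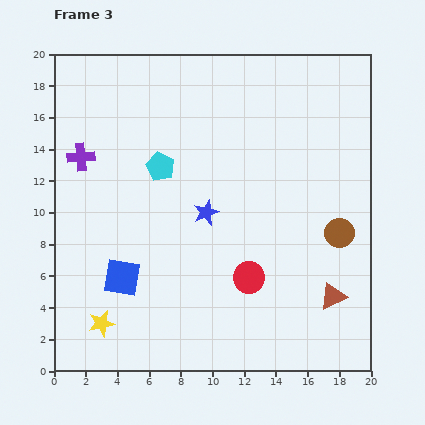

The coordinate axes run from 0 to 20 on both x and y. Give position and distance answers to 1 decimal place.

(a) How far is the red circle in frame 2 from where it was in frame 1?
3.0

The red circle moved from (17.1, 9.5) to (14.7, 7.7), a distance of √(2.4² + 1.8²) ≈ 3.0.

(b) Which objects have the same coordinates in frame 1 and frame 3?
the yellow star, the brown triangle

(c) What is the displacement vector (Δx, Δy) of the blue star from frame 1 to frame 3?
(2.6, -0.9)

The blue star was at (7.0, 10.9) in frame 1 and (9.6, 10.0) in frame 3.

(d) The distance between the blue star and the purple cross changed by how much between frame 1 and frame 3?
+5.1

Distance in frame 1: 3.5. Distance in frame 3: 8.6.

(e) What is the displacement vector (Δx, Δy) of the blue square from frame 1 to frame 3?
(-2.8, 0.4)

The blue square was at (7.1, 5.5) in frame 1 and (4.3, 5.9) in frame 3.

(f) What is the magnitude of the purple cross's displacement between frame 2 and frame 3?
1.3

The purple cross moved from (2.8, 12.9) to (1.7, 13.5), a distance of √(1.1² + 0.6²) ≈ 1.3.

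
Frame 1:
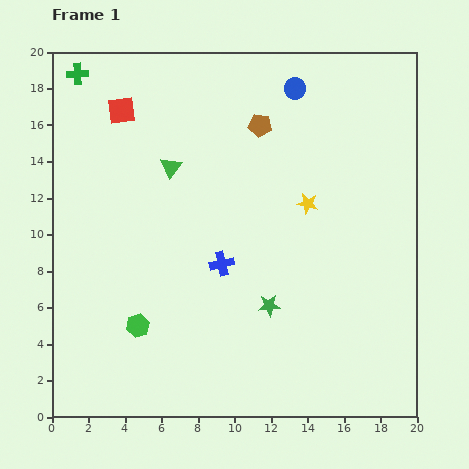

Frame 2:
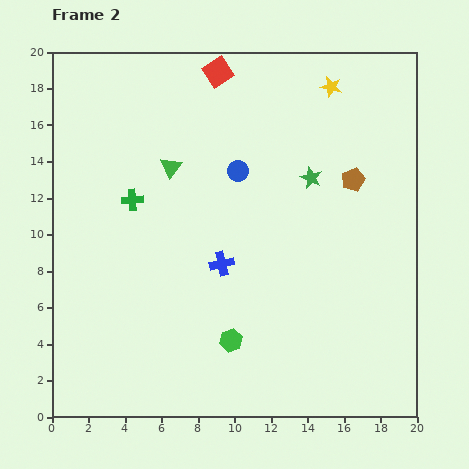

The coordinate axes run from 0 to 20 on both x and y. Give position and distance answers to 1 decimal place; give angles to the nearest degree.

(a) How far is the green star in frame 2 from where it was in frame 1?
7.4

The green star moved from (11.9, 6.1) to (14.2, 13.1), a distance of √(2.3² + 7.0²) ≈ 7.4.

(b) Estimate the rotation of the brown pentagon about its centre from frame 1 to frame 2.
30° counter-clockwise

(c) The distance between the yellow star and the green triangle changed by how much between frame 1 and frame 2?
+2.0

Distance in frame 1: 7.8. Distance in frame 2: 9.8.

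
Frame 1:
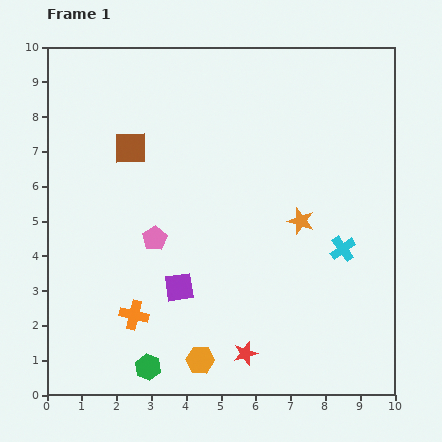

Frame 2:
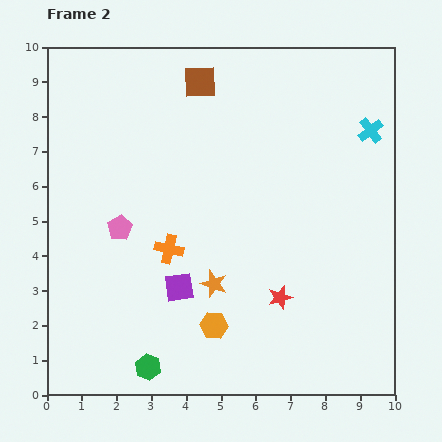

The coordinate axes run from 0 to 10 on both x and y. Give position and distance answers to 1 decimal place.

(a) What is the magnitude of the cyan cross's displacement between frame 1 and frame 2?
3.5

The cyan cross moved from (8.5, 4.2) to (9.3, 7.6), a distance of √(0.8² + 3.4²) ≈ 3.5.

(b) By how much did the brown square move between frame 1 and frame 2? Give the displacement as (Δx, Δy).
(2.0, 1.9)

The brown square was at (2.4, 7.1) in frame 1 and (4.4, 9.0) in frame 2.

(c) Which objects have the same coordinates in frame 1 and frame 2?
the green hexagon, the purple square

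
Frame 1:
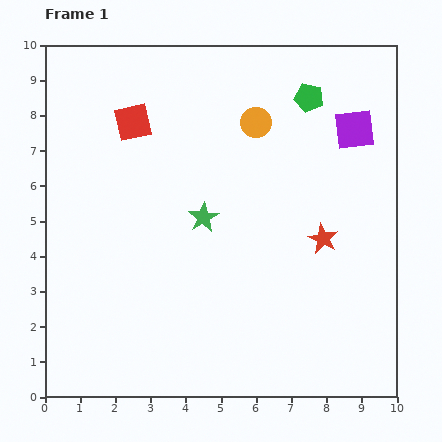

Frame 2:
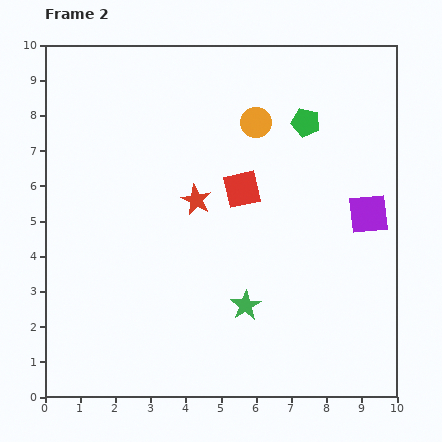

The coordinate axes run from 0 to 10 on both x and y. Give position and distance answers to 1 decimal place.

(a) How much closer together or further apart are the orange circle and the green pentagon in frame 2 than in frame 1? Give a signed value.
-0.3

Distance in frame 1: 1.7. Distance in frame 2: 1.4.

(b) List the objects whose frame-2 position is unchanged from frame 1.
the orange circle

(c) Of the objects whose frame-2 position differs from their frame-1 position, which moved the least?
the green pentagon

(moved 0.7)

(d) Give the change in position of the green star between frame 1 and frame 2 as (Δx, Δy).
(1.2, -2.5)

The green star was at (4.5, 5.1) in frame 1 and (5.7, 2.6) in frame 2.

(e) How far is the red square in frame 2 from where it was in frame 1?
3.6

The red square moved from (2.5, 7.8) to (5.6, 5.9), a distance of √(3.1² + 1.9²) ≈ 3.6.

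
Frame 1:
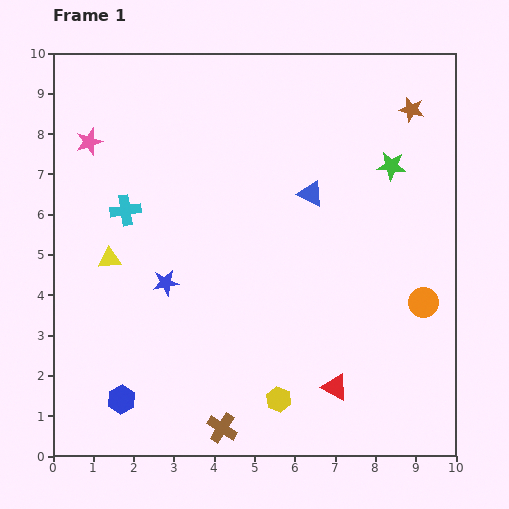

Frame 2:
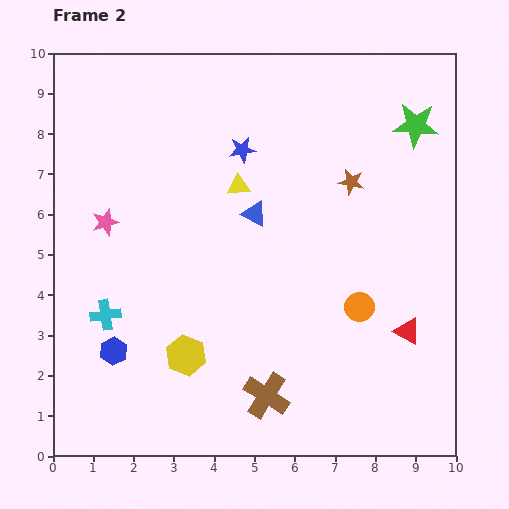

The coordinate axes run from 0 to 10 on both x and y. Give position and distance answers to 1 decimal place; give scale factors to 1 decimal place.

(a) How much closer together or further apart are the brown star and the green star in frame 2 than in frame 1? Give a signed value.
+0.6

Distance in frame 1: 1.5. Distance in frame 2: 2.1.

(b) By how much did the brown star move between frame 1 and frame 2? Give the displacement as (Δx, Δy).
(-1.5, -1.8)

The brown star was at (8.9, 8.6) in frame 1 and (7.4, 6.8) in frame 2.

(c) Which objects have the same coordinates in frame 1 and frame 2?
none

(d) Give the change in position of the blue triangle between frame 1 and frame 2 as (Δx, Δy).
(-1.4, -0.5)

The blue triangle was at (6.4, 6.5) in frame 1 and (5.0, 6.0) in frame 2.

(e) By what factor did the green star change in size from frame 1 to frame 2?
1.6×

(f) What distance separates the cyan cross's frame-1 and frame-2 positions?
2.6

The cyan cross moved from (1.8, 6.1) to (1.3, 3.5), a distance of √(0.5² + 2.6²) ≈ 2.6.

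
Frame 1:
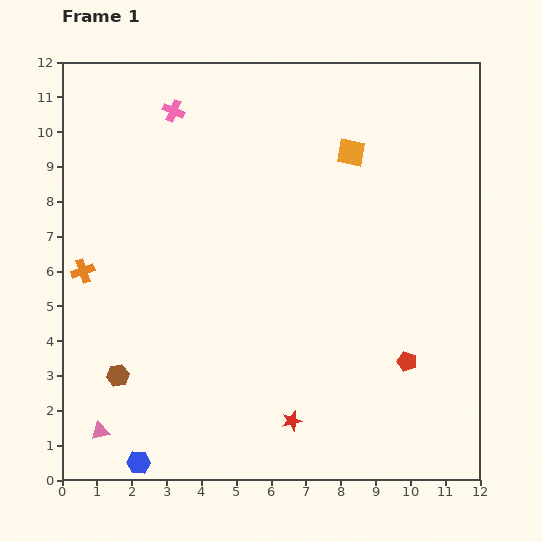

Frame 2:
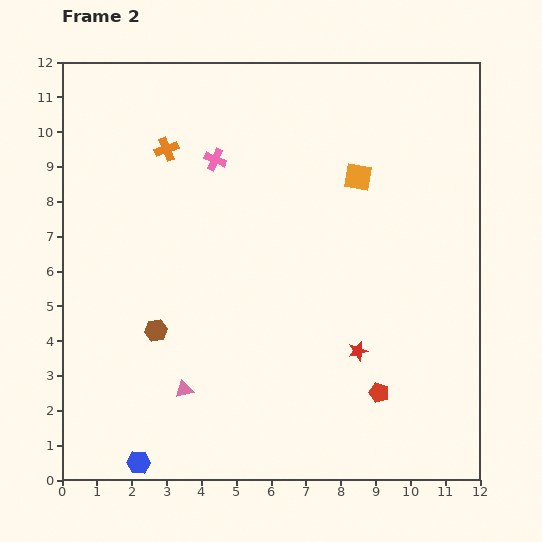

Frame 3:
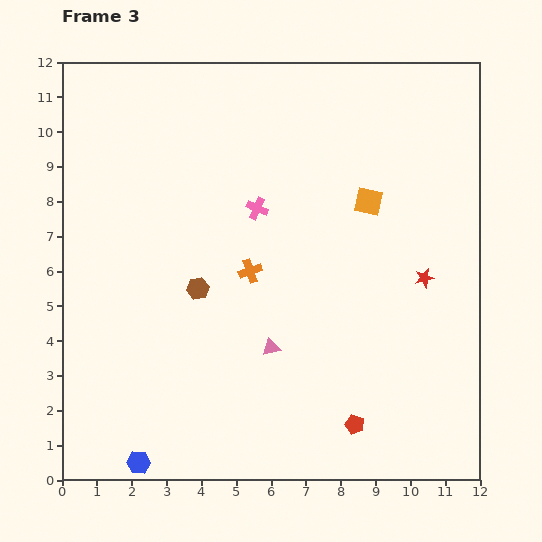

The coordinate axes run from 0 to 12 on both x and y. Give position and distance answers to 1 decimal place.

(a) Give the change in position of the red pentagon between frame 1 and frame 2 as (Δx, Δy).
(-0.8, -0.9)

The red pentagon was at (9.9, 3.4) in frame 1 and (9.1, 2.5) in frame 2.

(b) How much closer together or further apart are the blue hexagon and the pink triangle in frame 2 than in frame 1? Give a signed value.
+1.1

Distance in frame 1: 1.4. Distance in frame 2: 2.5.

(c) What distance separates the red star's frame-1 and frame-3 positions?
5.6

The red star moved from (6.6, 1.7) to (10.4, 5.8), a distance of √(3.8² + 4.1²) ≈ 5.6.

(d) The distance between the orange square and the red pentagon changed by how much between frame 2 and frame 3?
+0.2

Distance in frame 2: 6.2. Distance in frame 3: 6.4.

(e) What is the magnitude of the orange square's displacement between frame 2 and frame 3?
0.8

The orange square moved from (8.5, 8.7) to (8.8, 8.0), a distance of √(0.3² + 0.7²) ≈ 0.8.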